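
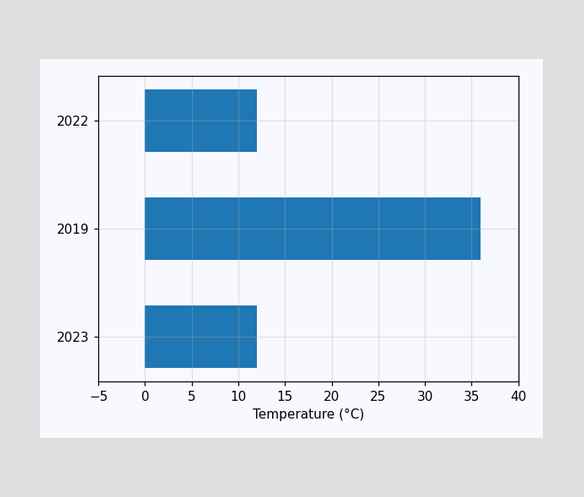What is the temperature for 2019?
36°C

Reading along the chart's x-axis, the 2019 bar reaches 36°C.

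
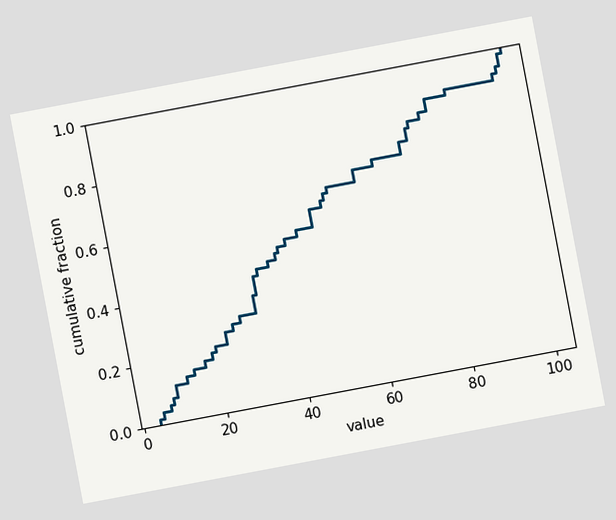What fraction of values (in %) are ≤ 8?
The chart is tilted about 11° counter-clockwise. At x=8 the ECDF step is at 8%.

8%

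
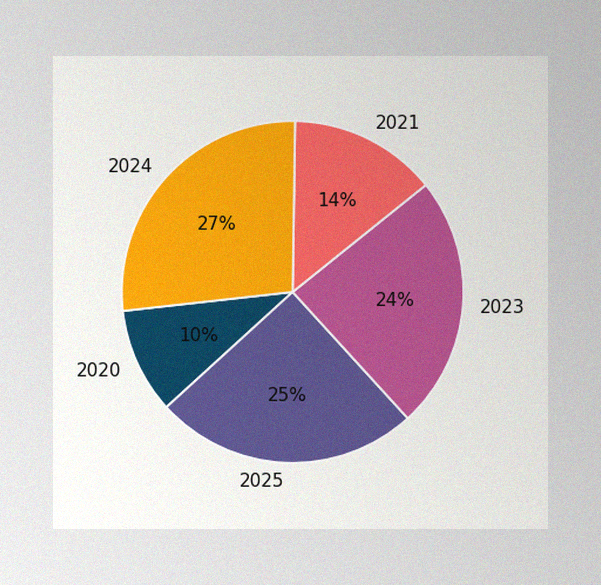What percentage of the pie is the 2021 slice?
14%

The image has some photo noise and uneven lighting. The 2021 slice takes up 14% of the pie.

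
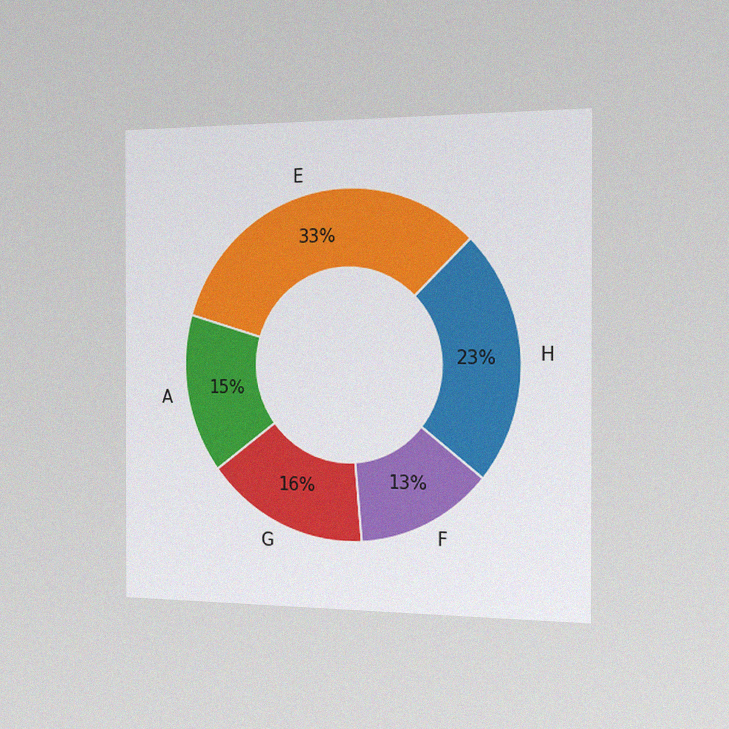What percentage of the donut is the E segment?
The chart is viewed slightly from the right, with some photo noise. The E segment takes up 33% of the ring.

33%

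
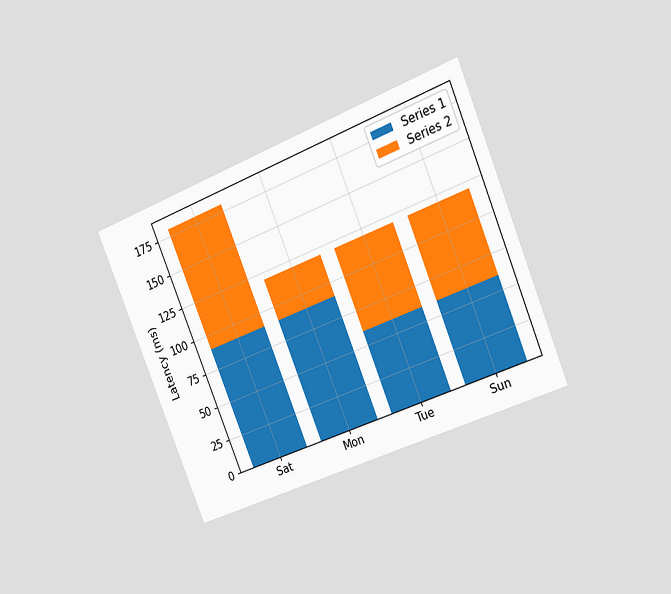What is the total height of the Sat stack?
180ms

The chart is tilted about 22° counter-clockwise and viewed slightly from the right. The Sat stack's top reaches 180ms on the y-axis.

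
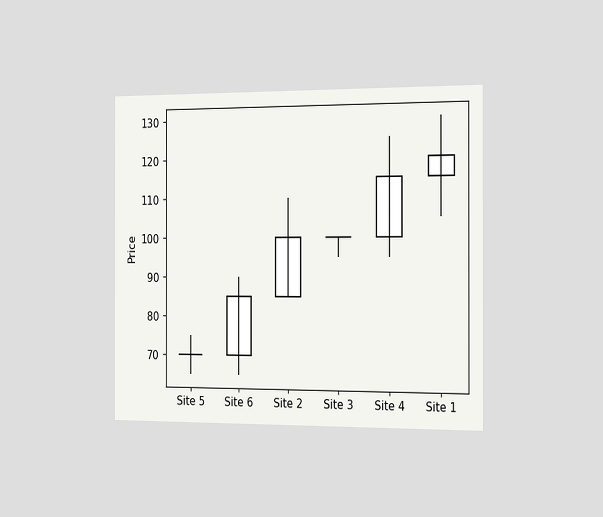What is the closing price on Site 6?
The chart is viewed slightly from the right. The Site 6 candle closes at 85.

85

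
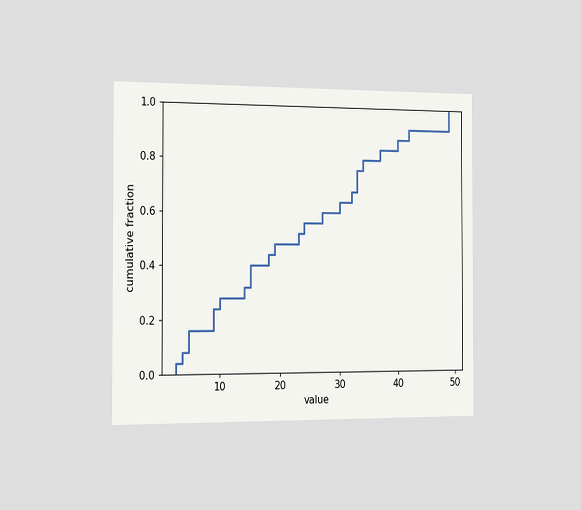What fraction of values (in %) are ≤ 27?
60%

The chart is viewed slightly from the left. At x=27 the ECDF step is at 60%.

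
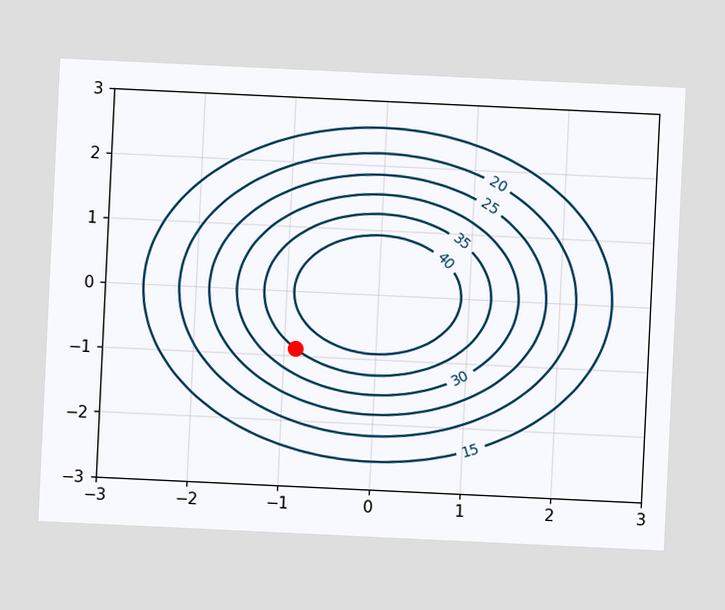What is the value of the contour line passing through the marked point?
The chart is tilted about 3° clockwise. The marked point sits on the contour labelled 35.

35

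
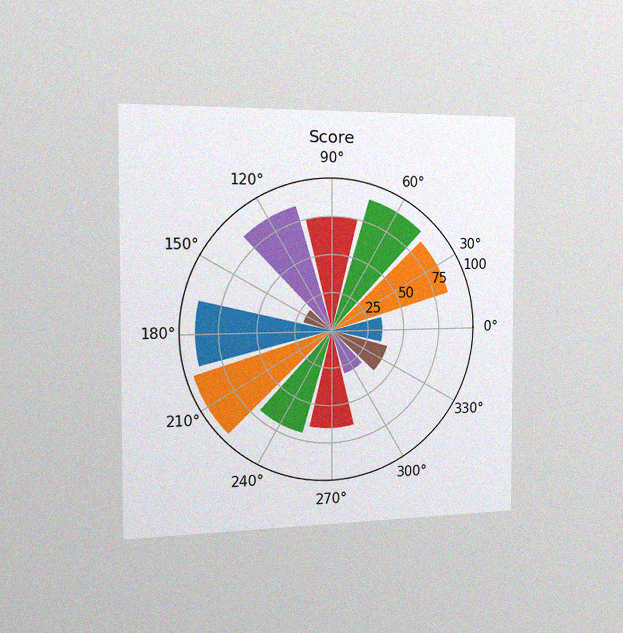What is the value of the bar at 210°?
The chart is viewed slightly from the left, with some photo noise. The bar at 210° reaches 95 on the radial axis.

95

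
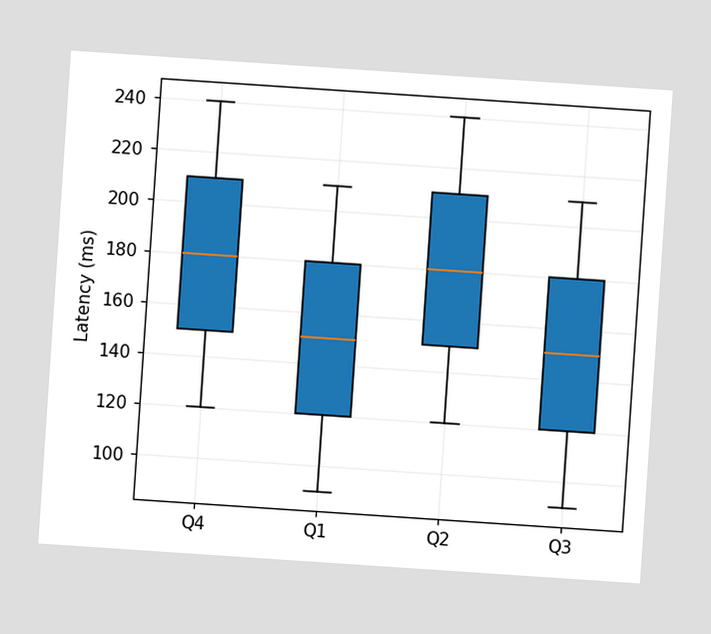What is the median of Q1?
The chart is tilted about 4° clockwise. The median line in the Q1 box sits at 150ms.

150ms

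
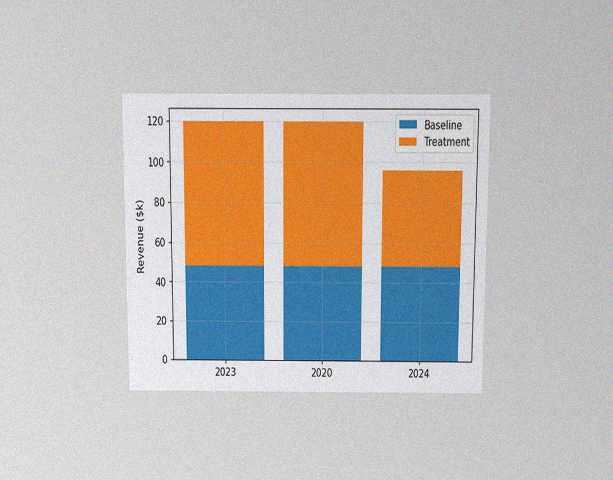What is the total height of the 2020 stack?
The chart is viewed slightly from above, with some photo noise. The 2020 stack's top reaches $120k on the y-axis.

$120k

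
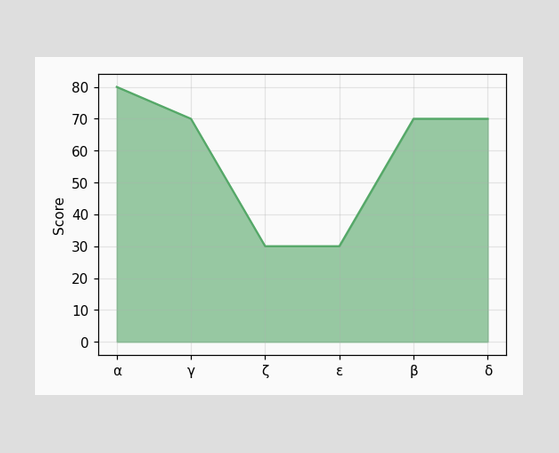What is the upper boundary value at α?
80

At α the upper boundary is at 80.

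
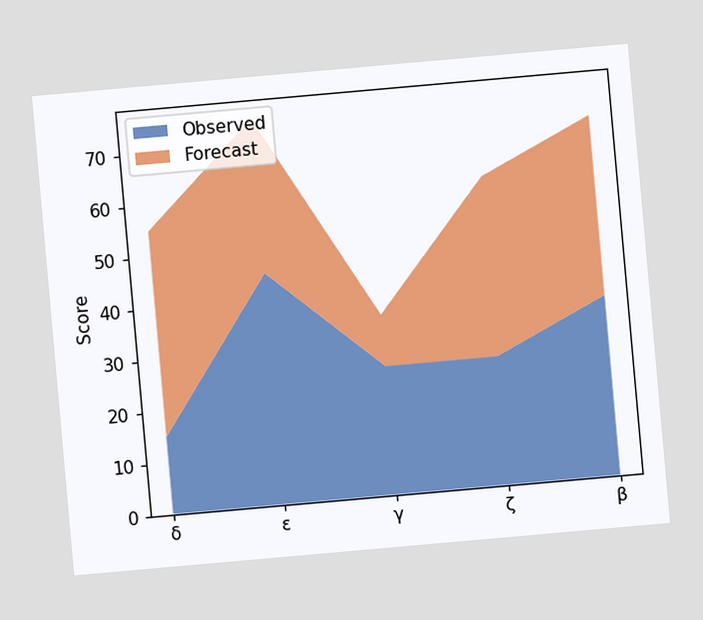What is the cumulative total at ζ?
The chart is tilted about 5° counter-clockwise. The stacked total at ζ reaches 60.

60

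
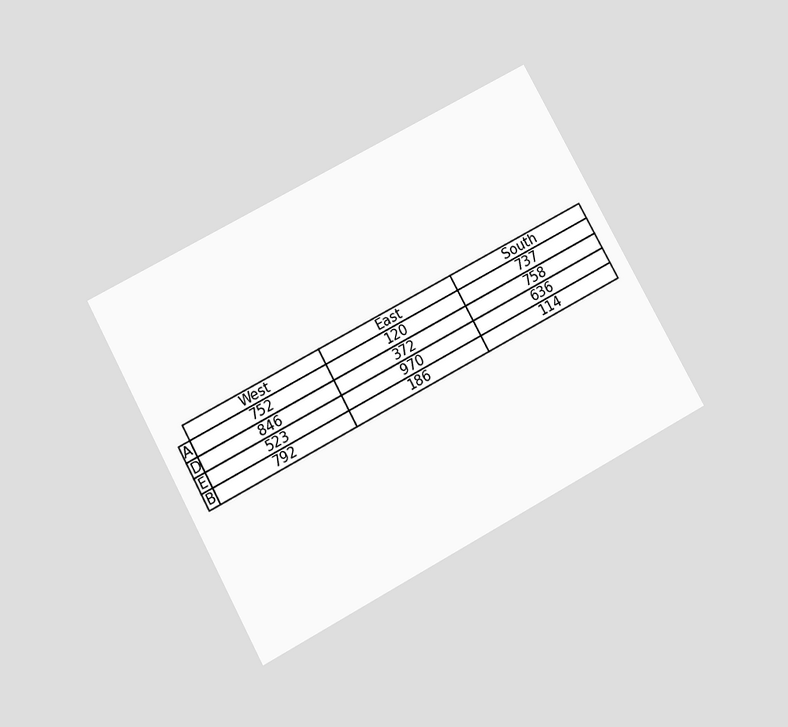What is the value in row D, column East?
The chart is tilted about 29° counter-clockwise and viewed slightly from below. The (D, East) cell reads 372.

372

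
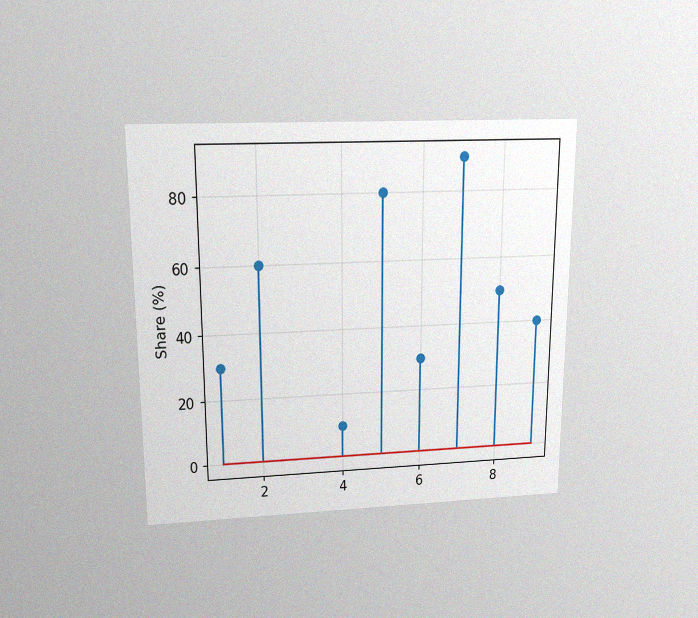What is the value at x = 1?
The chart is viewed slightly from above, with some photo noise. The stem at x=1 reaches 30%.

30%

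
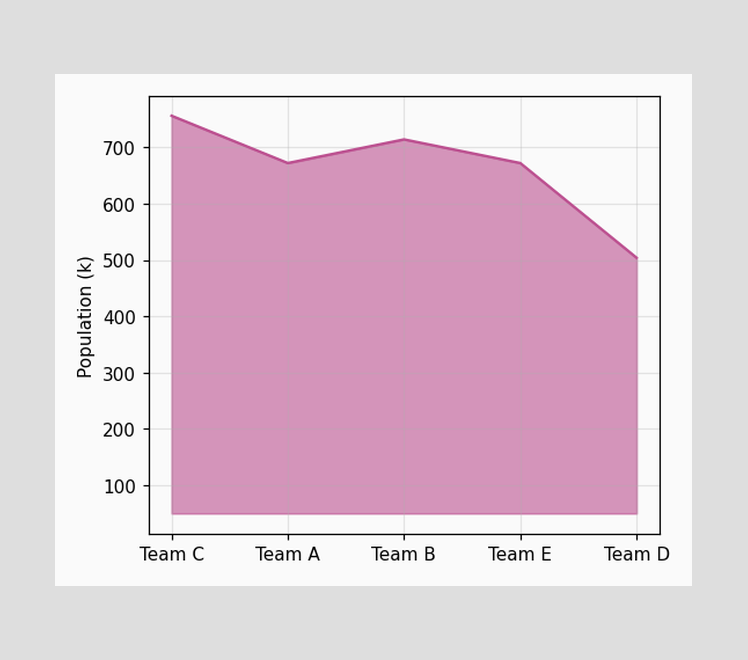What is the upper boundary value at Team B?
At Team B the upper boundary is at 714k.

714k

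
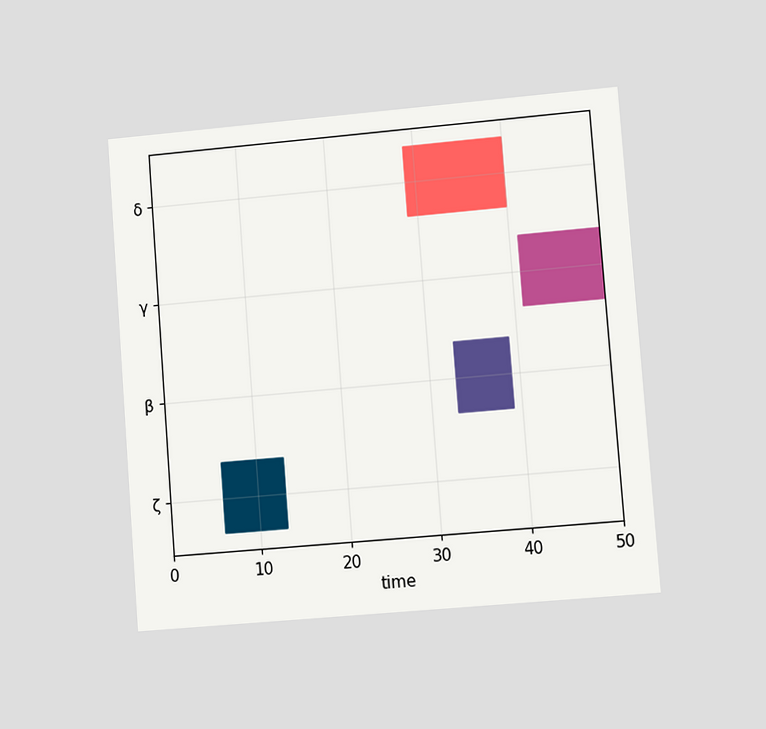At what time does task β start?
33

The chart is tilted about 4° counter-clockwise and viewed at a slight angle. The β bar begins at t=33.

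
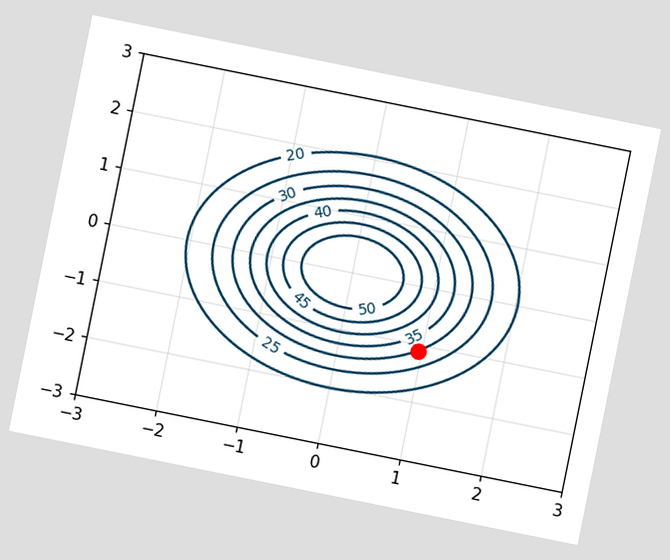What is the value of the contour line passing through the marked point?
The chart is tilted about 11° clockwise. The marked point sits on the contour labelled 30.

30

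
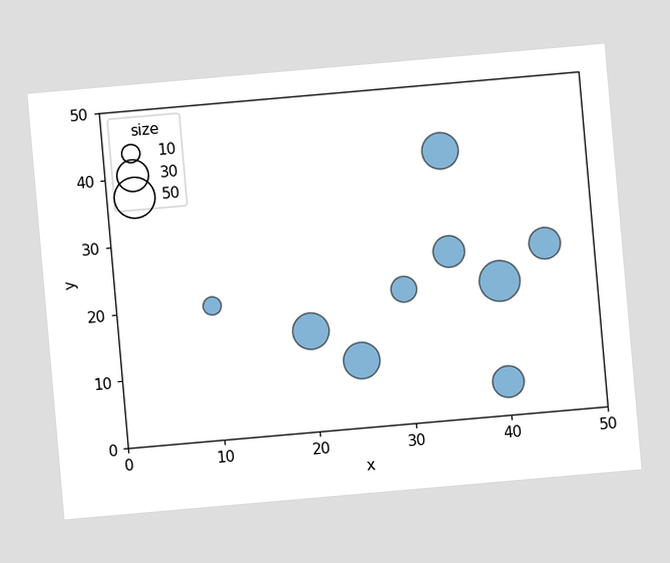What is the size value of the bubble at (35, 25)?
30

The chart is tilted about 5° counter-clockwise. Matching the bubble at (35, 25) against the size legend gives 30.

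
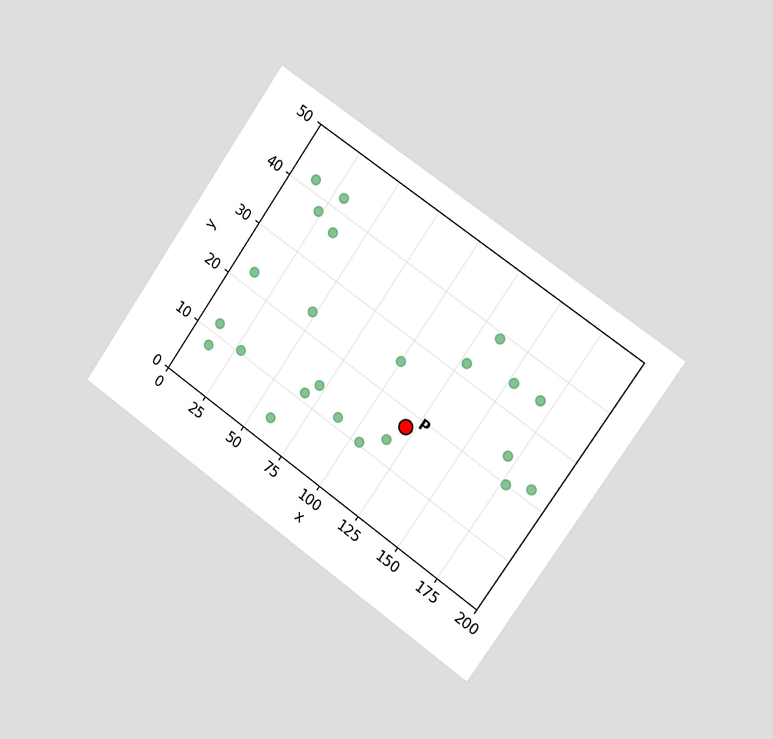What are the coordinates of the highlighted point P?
(120, 17.5)

The chart is tilted about 35° clockwise and viewed slightly from the right. Following the gridlines from P to each axis, P sits at (120, 17.5).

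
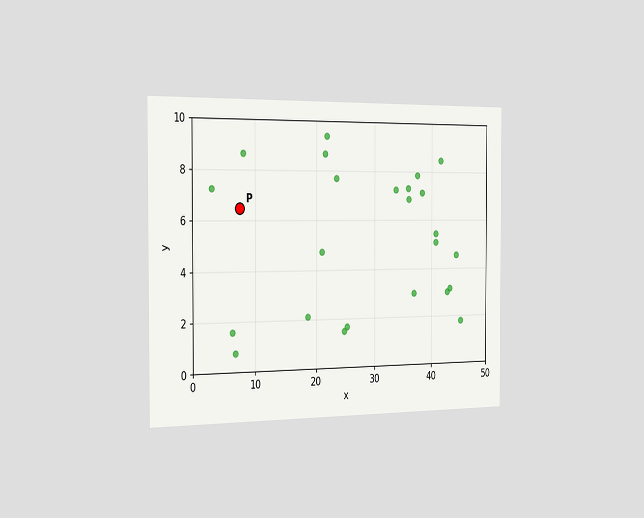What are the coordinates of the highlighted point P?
The chart is viewed slightly from the left. Following the gridlines from P to each axis, P sits at (7.5, 6.5).

(7.5, 6.5)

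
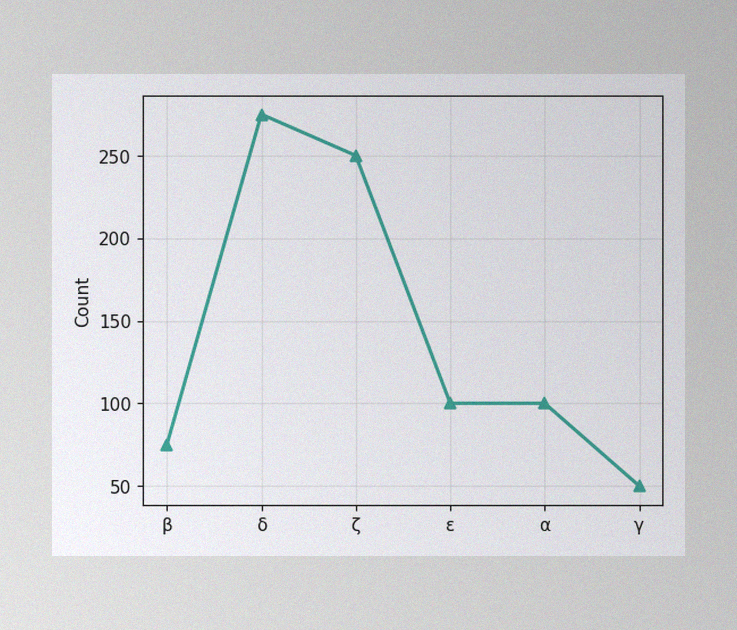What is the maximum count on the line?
275

The image has some photo noise and uneven lighting. The highest point is at δ, and reading across to the y-axis gives 275.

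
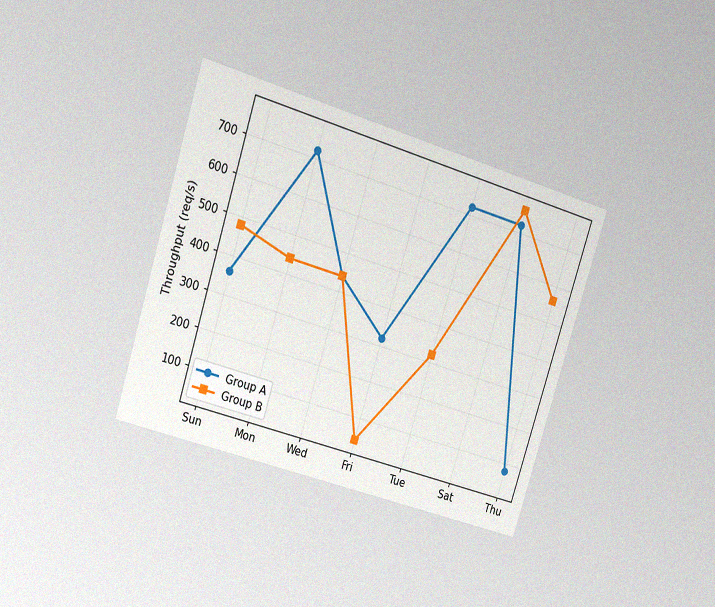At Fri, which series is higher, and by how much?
The chart is tilted about 18° clockwise and viewed at a slight angle, with some photo noise. At Fri, Group A sits above the other line by 280req/s.

Group A, by 280req/s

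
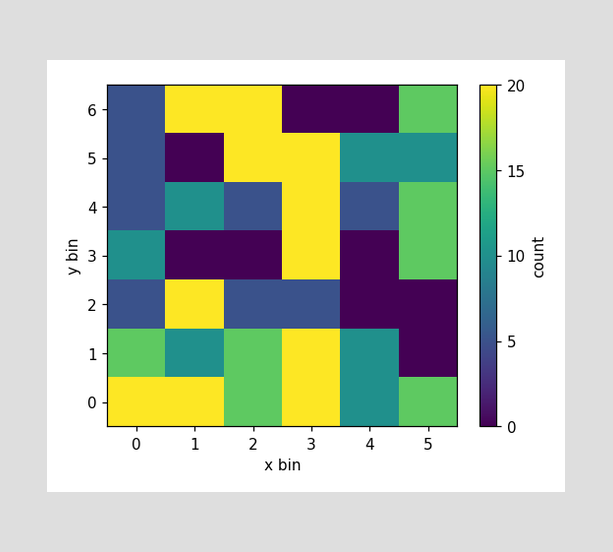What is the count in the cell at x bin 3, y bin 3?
20

Matching the cell (3, 3) against the colorbar gives 20.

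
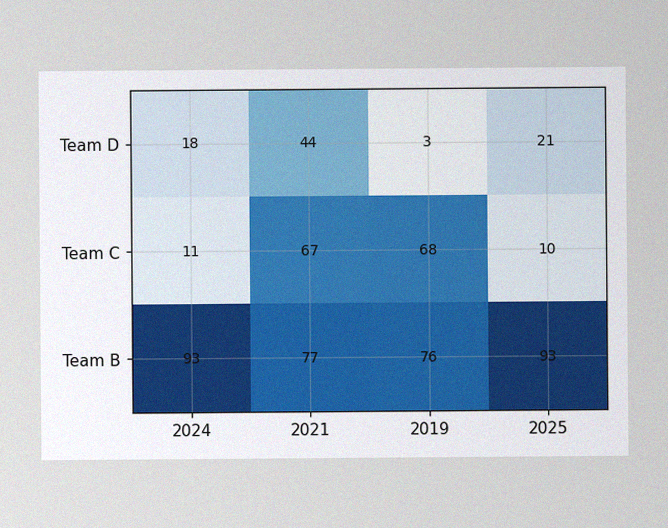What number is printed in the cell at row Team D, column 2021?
44

The image has some photo noise and uneven lighting. The (Team D, 2021) cell reads 44.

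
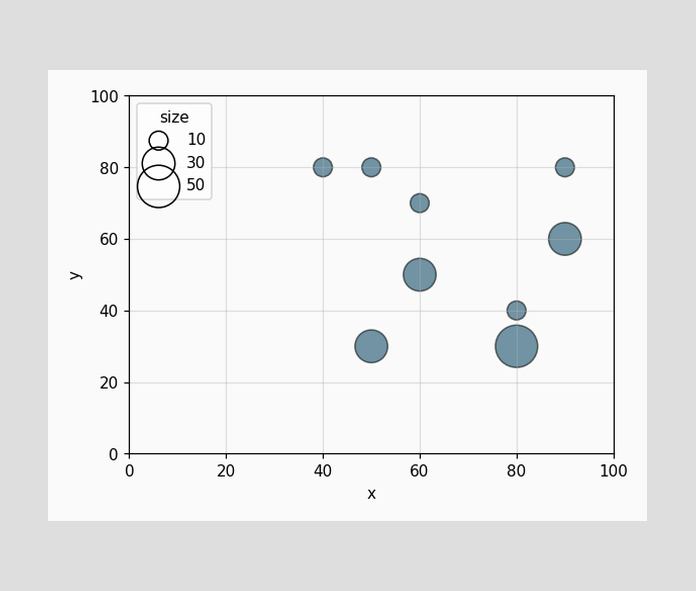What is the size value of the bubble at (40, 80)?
Matching the bubble at (40, 80) against the size legend gives 10.

10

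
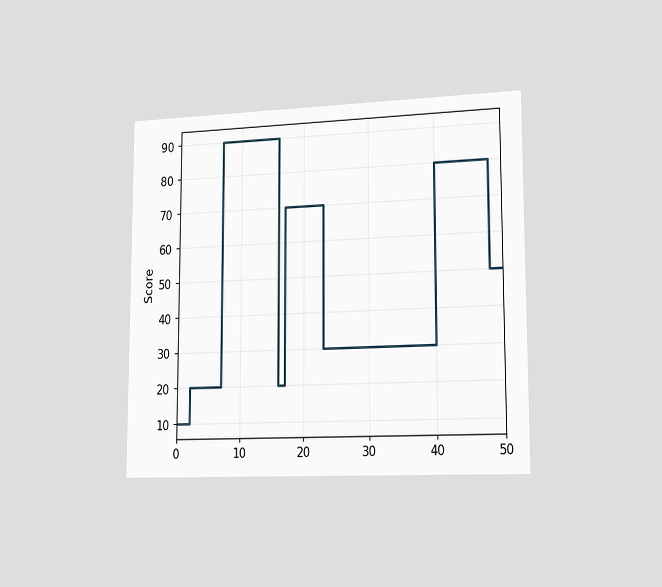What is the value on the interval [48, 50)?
50

The chart is viewed slightly from the right. On [48, 50) the step sits at 50.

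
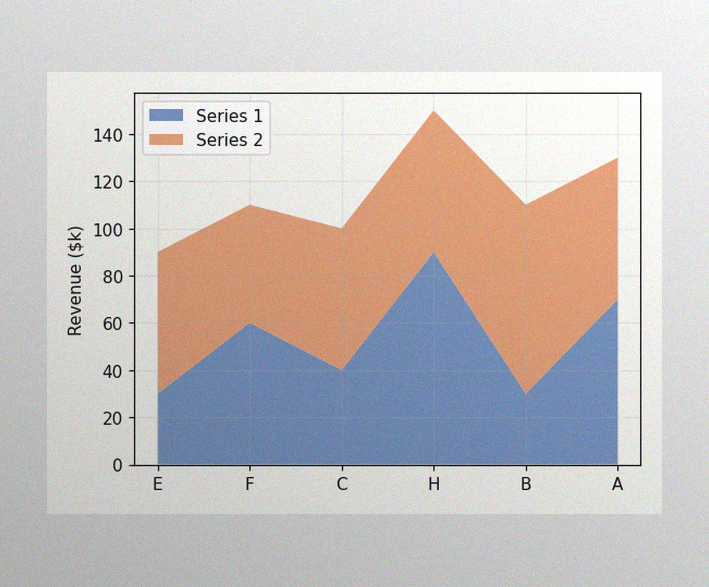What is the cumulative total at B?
$110k

The image has some photo noise and uneven lighting. The stacked total at B reaches $110k.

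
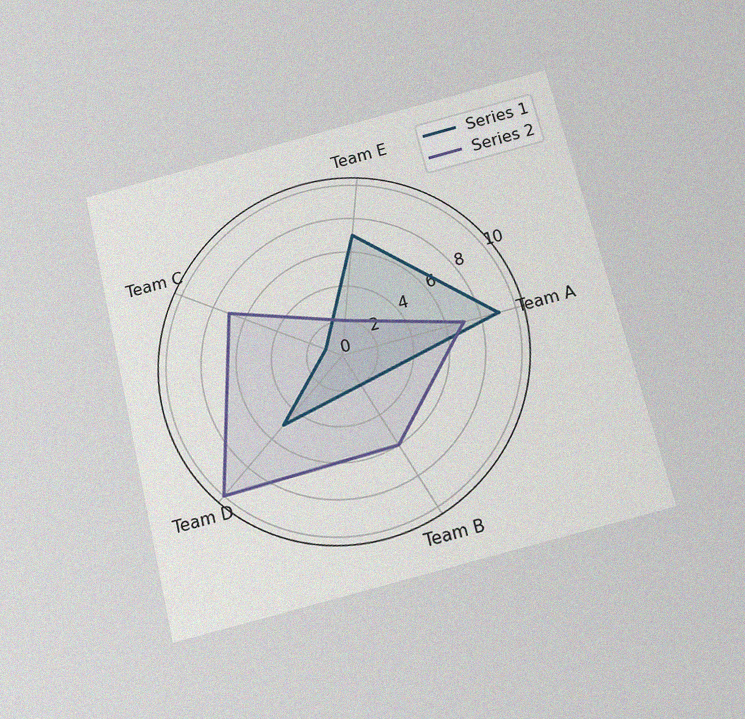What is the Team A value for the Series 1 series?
The chart is tilted about 14° counter-clockwise and viewed slightly from below, with some photo noise. On the Team A axis, Series 1 reaches 9.

9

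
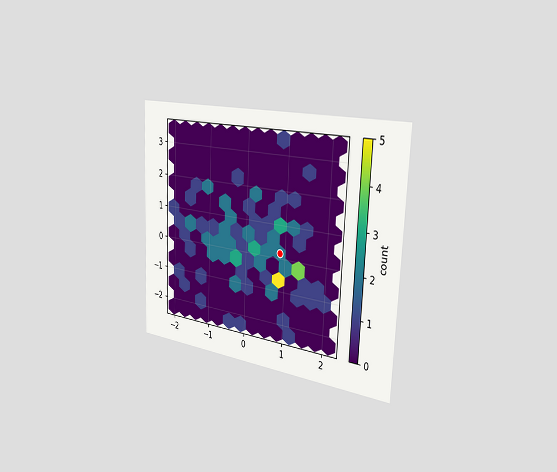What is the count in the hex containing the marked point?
The chart is tilted about 2° clockwise and viewed slightly from the right. The marked hex reads 2 on the colorbar.

2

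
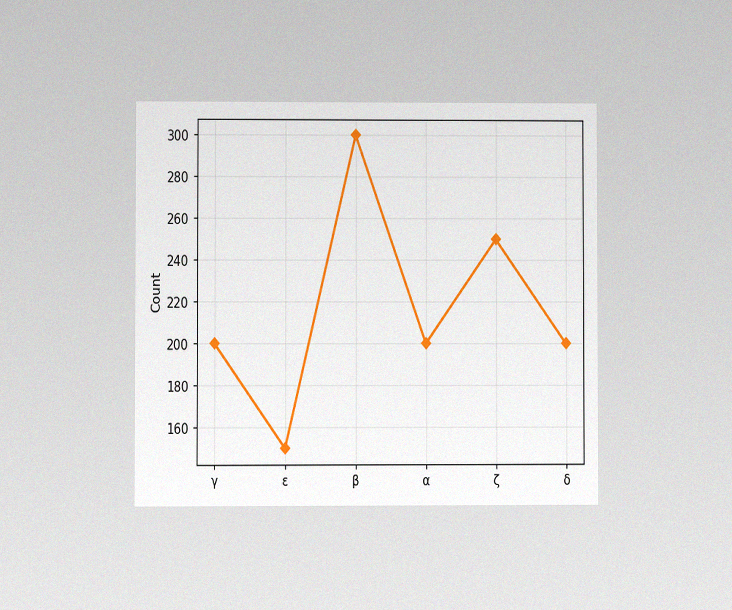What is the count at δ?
The chart is viewed at a slight angle, with some photo noise. At δ, the line is at 200.

200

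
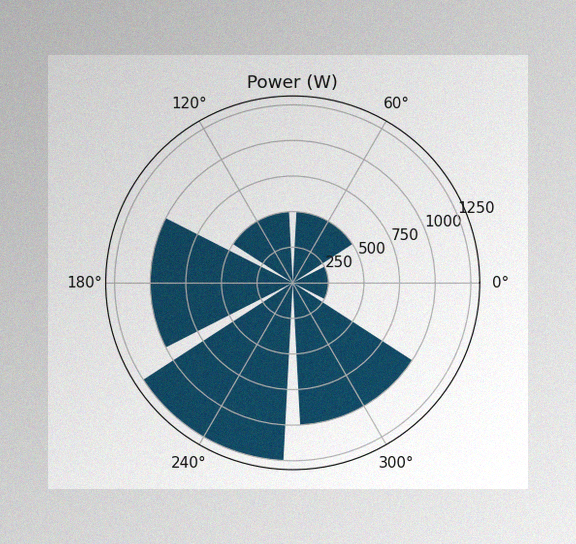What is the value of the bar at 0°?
250W

The image has some photo noise and uneven lighting. The bar at 0° reaches 250W on the radial axis.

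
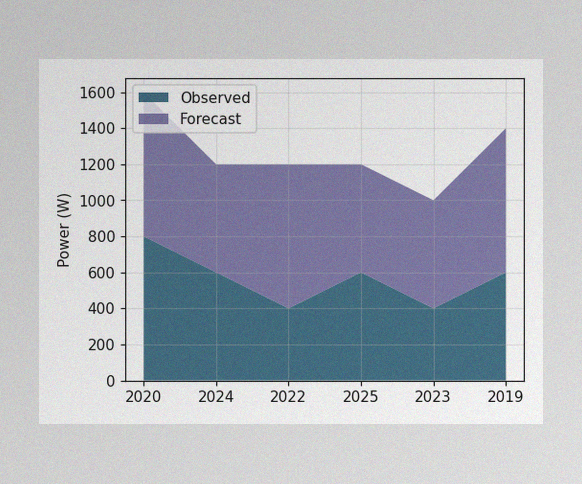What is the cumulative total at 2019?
1400W

The image has some photo noise and uneven lighting. The stacked total at 2019 reaches 1400W.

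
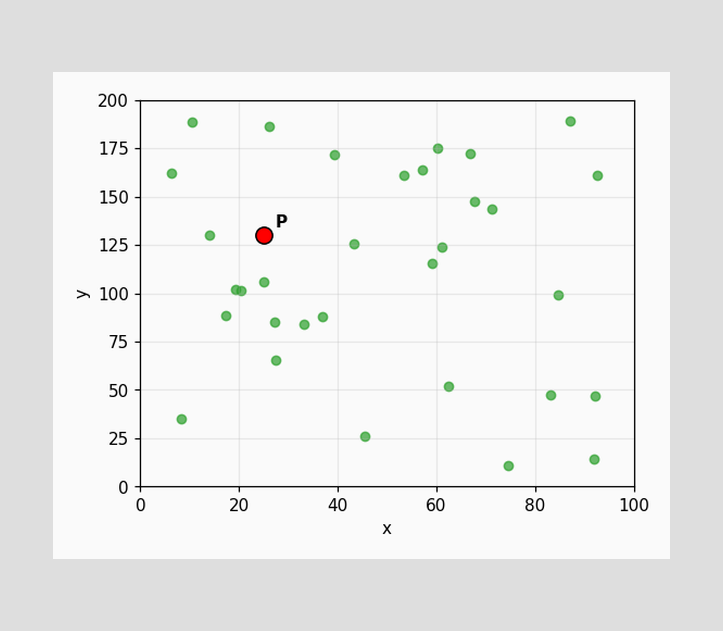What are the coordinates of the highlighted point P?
Following the gridlines from P to each axis, P sits at (25, 130).

(25, 130)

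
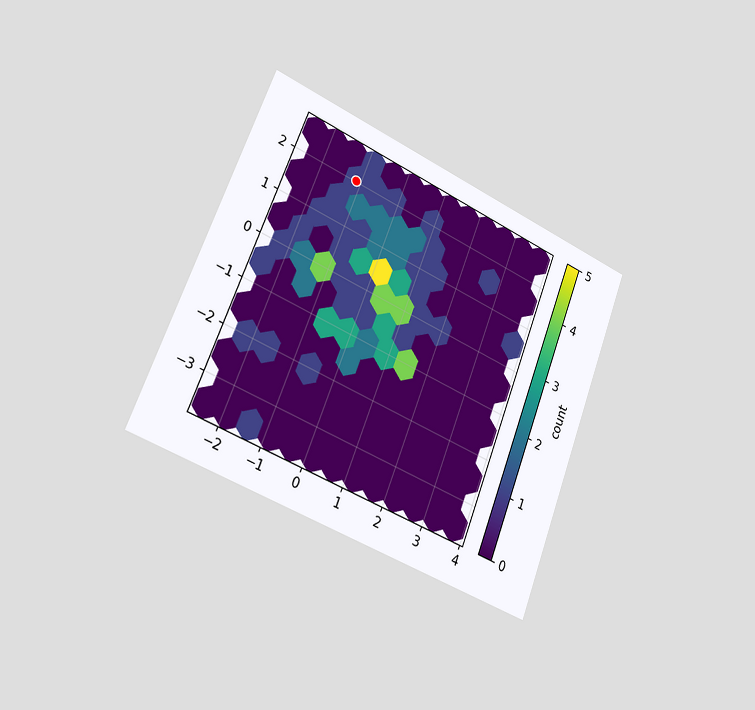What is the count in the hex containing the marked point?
The chart is tilted about 21° clockwise and viewed slightly from the left. The marked hex reads 1 on the colorbar.

1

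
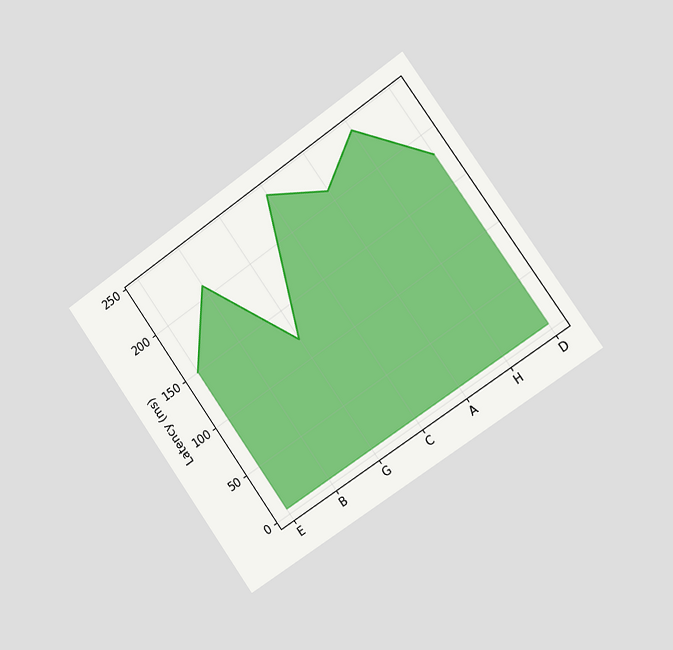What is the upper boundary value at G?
120ms

The chart is tilted about 35° counter-clockwise and viewed slightly from the right. At G the upper boundary is at 120ms.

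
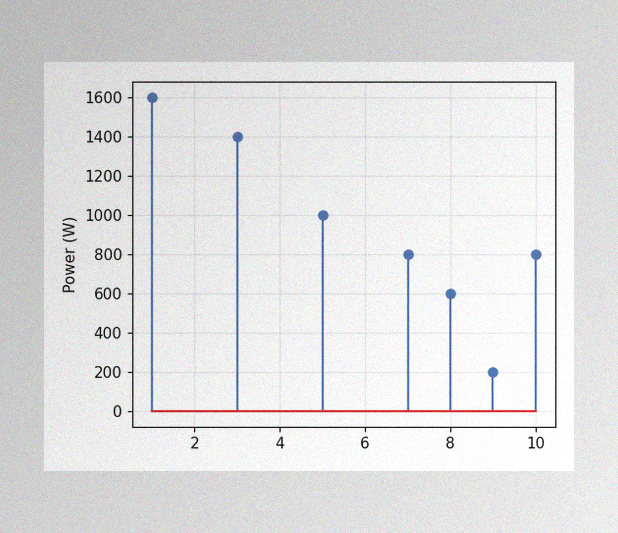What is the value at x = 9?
200W

The image has some photo noise and uneven lighting. The stem at x=9 reaches 200W.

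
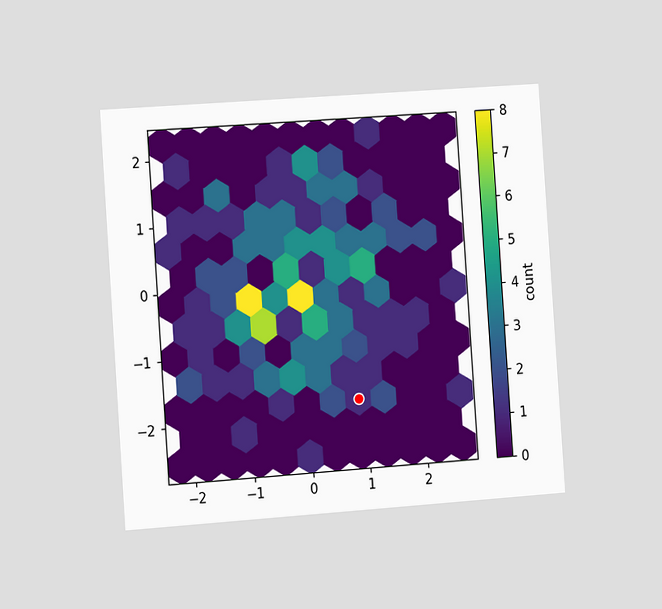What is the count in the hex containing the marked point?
The chart is tilted about 4° counter-clockwise and viewed slightly from the left. The marked hex reads 1 on the colorbar.

1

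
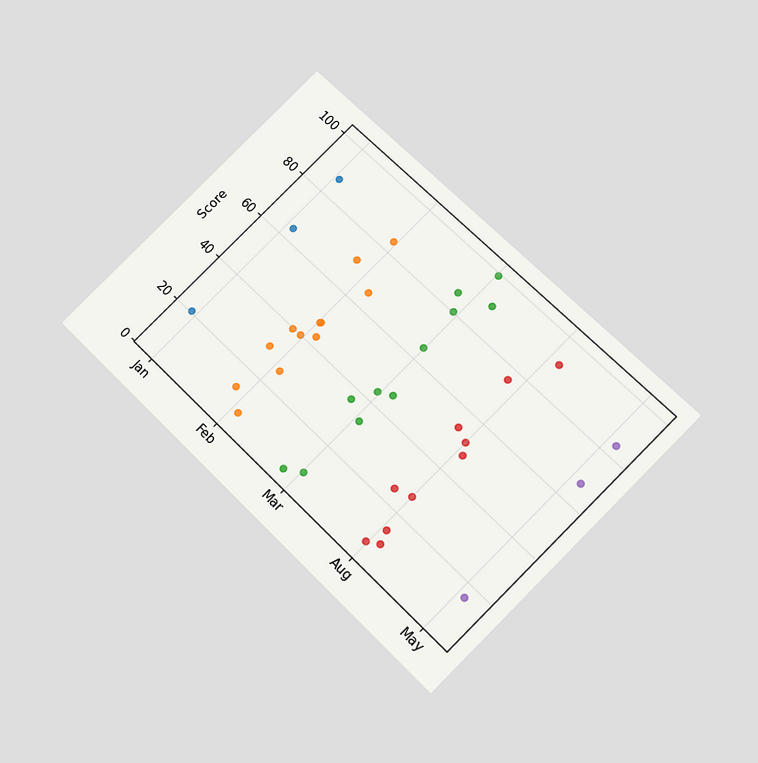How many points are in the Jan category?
3

The chart is tilted about 45° clockwise and viewed slightly from below. Counting the markers in the Jan column gives 3.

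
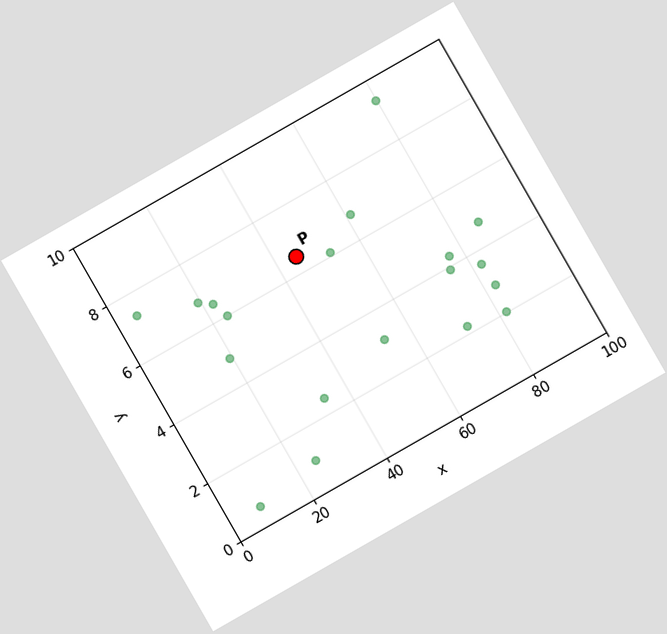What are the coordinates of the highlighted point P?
(45, 6.5)

The chart is tilted about 30° counter-clockwise. Following the gridlines from P to each axis, P sits at (45, 6.5).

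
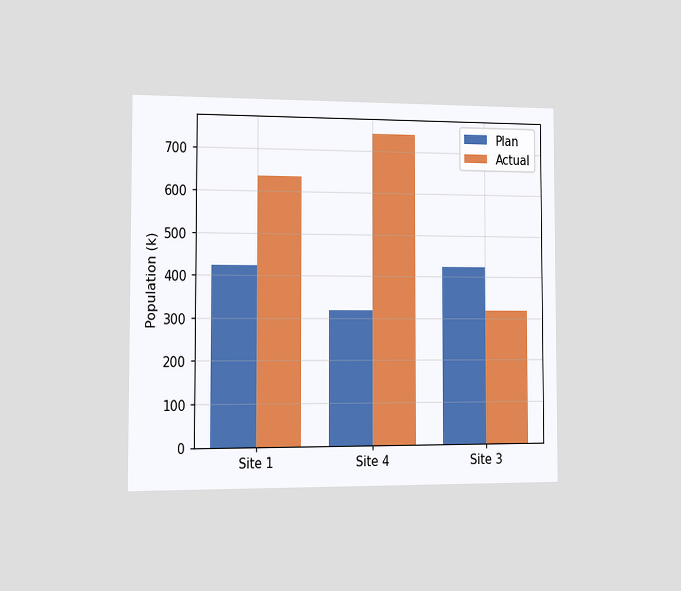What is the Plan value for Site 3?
The chart is viewed slightly from the left. The Plan bar at Site 3 reaches 424k on the y-axis.

424k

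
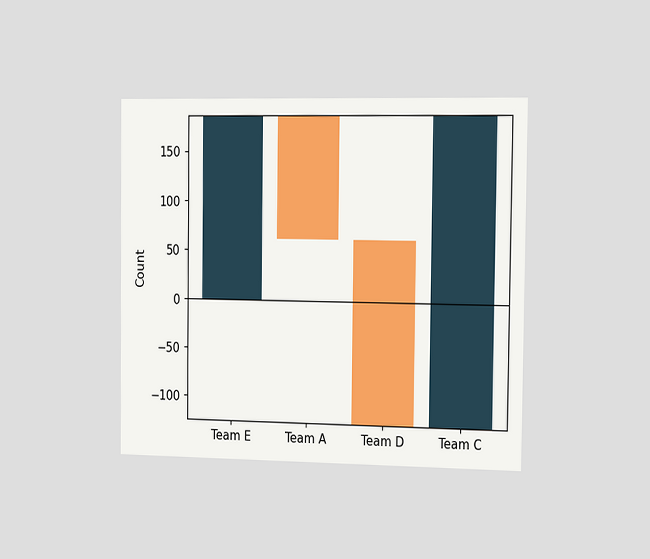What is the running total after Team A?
62

The chart is viewed slightly from the right. After Team A the running total reaches 62.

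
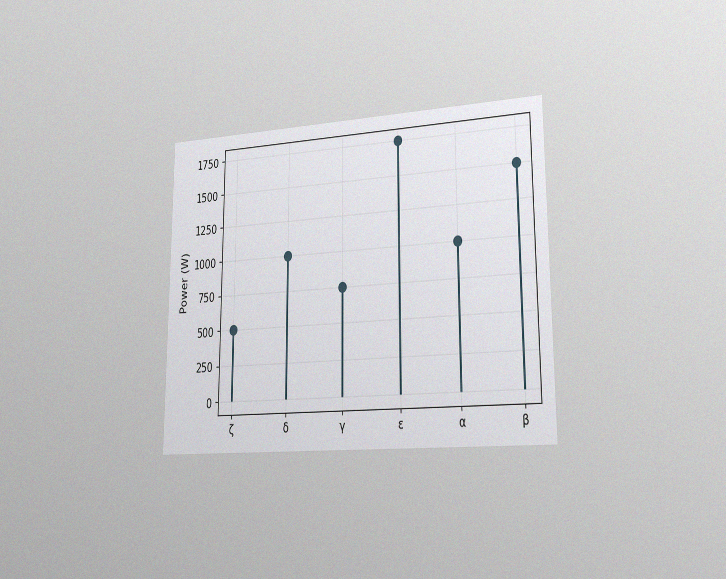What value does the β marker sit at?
The chart is viewed slightly from the right, with some photo noise. The β marker sits at 1500W.

1500W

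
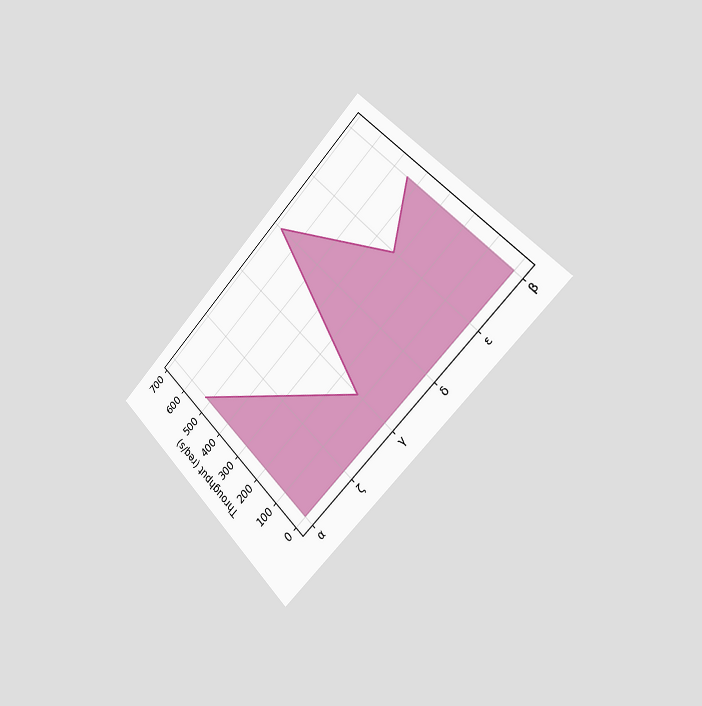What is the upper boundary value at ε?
320req/s

The chart is tilted about 45° counter-clockwise and viewed slightly from the right. At ε the upper boundary is at 320req/s.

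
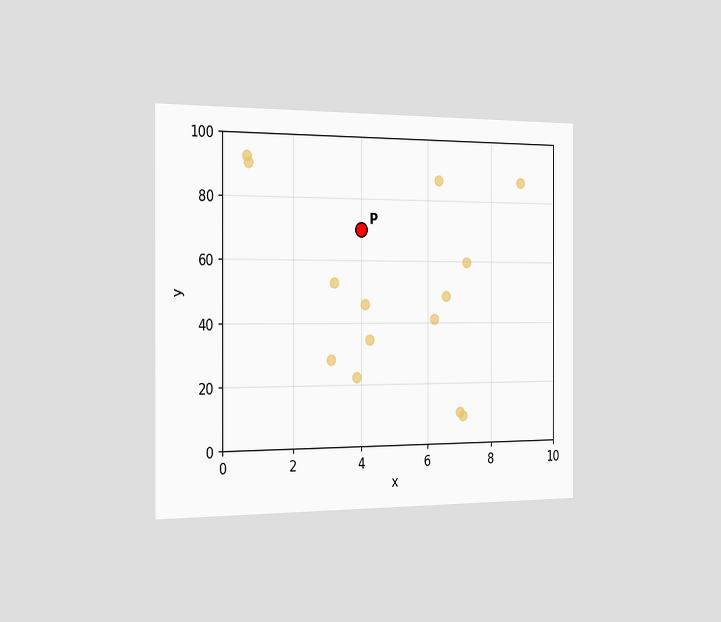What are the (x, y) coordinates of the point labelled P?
(4, 70)

The chart is viewed slightly from the left. Following the gridlines from P to each axis, P sits at (4, 70).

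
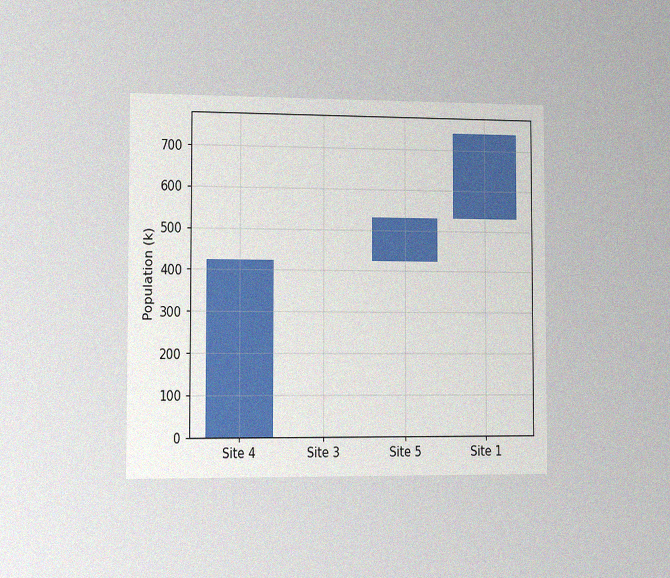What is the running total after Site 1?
The chart is viewed slightly from the left, with some photo noise. After Site 1 the running total reaches 742k.

742k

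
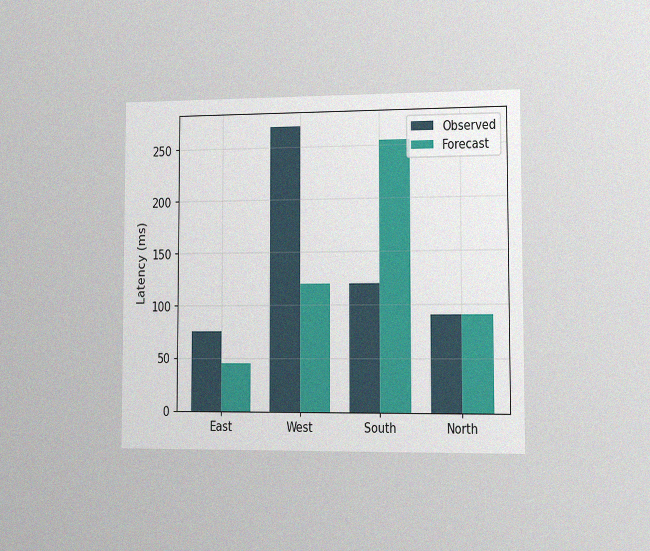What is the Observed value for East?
75ms

The chart is viewed slightly from the right, with some photo noise. The Observed bar at East reaches 75ms on the y-axis.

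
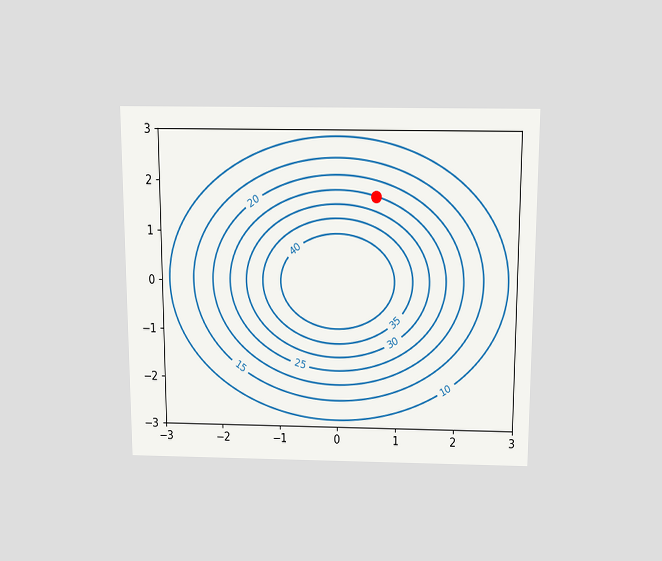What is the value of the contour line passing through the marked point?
The chart is viewed slightly from above. The marked point sits on the contour labelled 25.

25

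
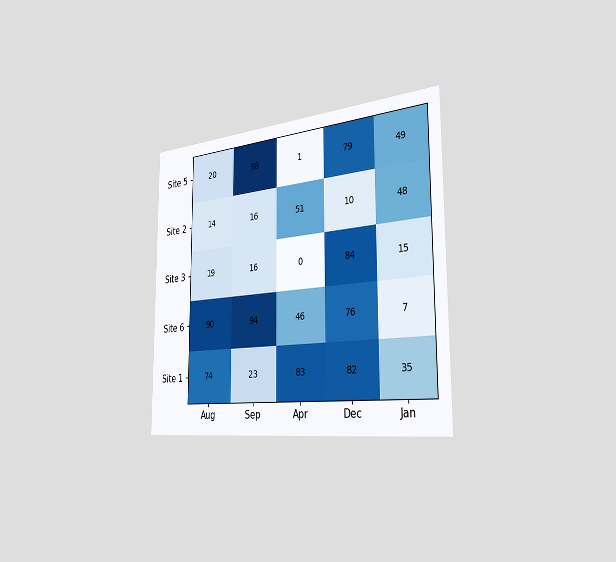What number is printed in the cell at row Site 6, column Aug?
The chart is viewed slightly from the right. The (Site 6, Aug) cell reads 90.

90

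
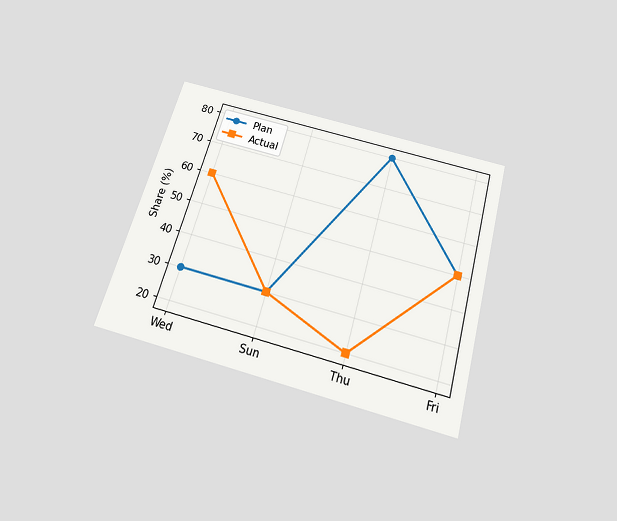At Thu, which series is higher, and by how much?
Plan, by 60%

The chart is tilted about 16° clockwise and viewed slightly from below. At Thu, Plan sits above the other line by 60%.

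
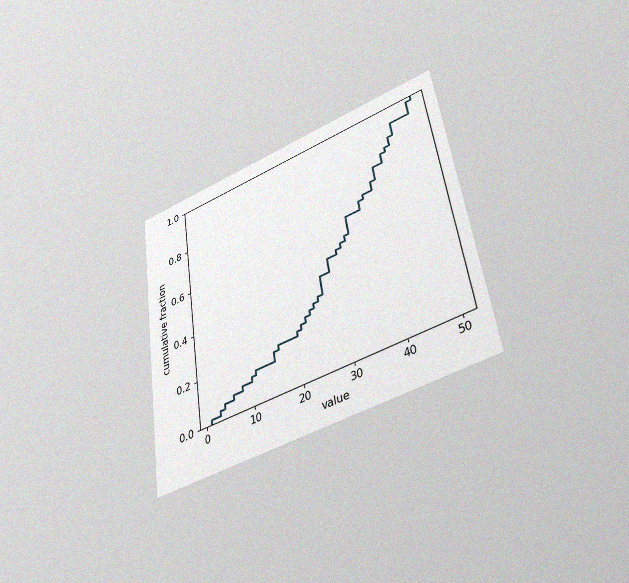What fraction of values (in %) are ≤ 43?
The chart is tilted about 8° counter-clockwise and viewed slightly from below, with some photo noise. At x=43 the ECDF step is at 82%.

82%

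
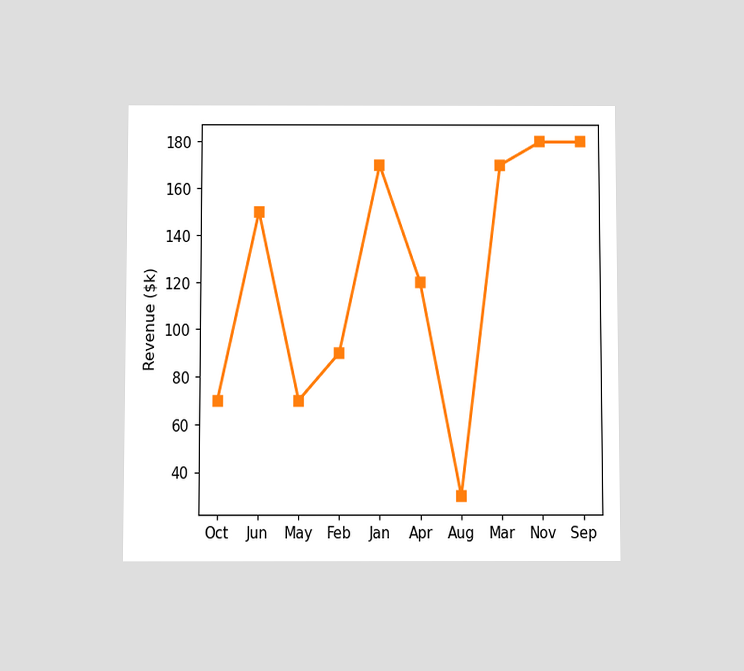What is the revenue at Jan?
The chart is viewed at a slight angle. At Jan, the line is at $170k.

$170k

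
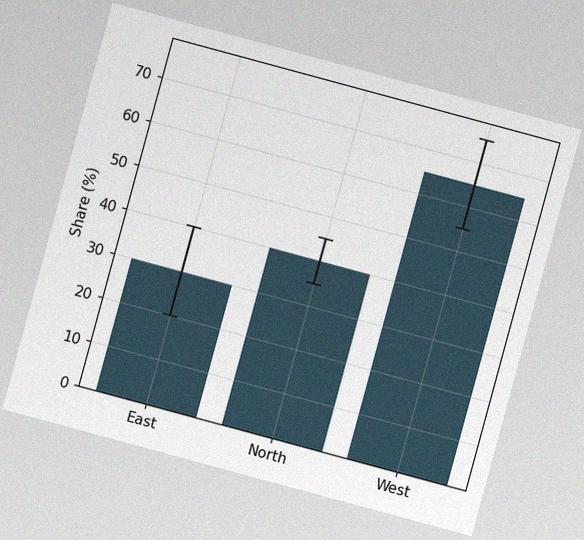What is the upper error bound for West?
75%

The chart is tilted about 15° clockwise, with some photo noise. The West bar's upper whisker reaches 75%.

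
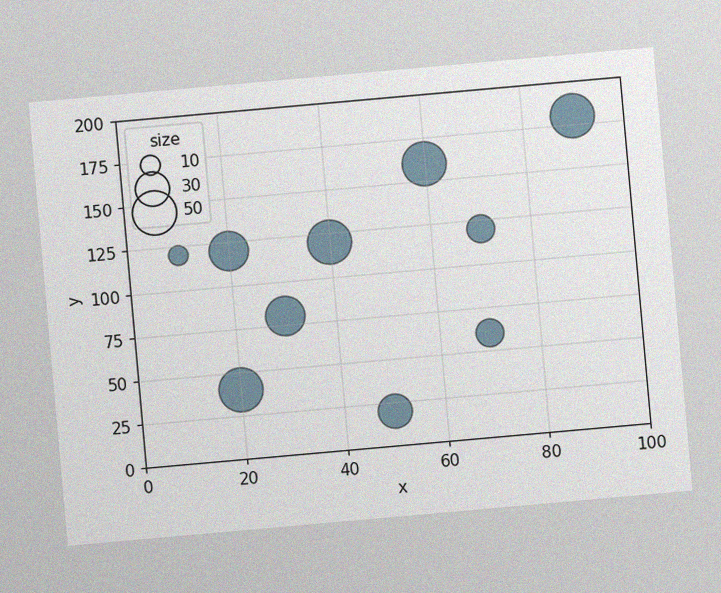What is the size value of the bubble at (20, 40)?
The chart is tilted about 5° counter-clockwise, with some photo noise. Matching the bubble at (20, 40) against the size legend gives 50.

50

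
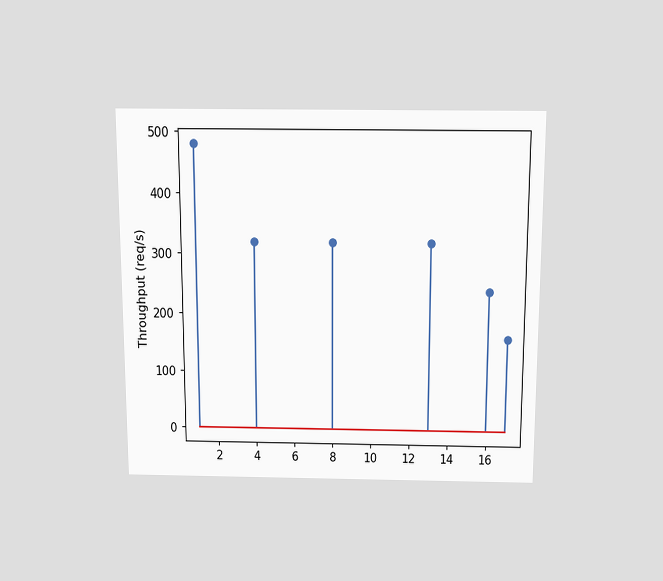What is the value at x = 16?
The chart is viewed slightly from above. The stem at x=16 reaches 240req/s.

240req/s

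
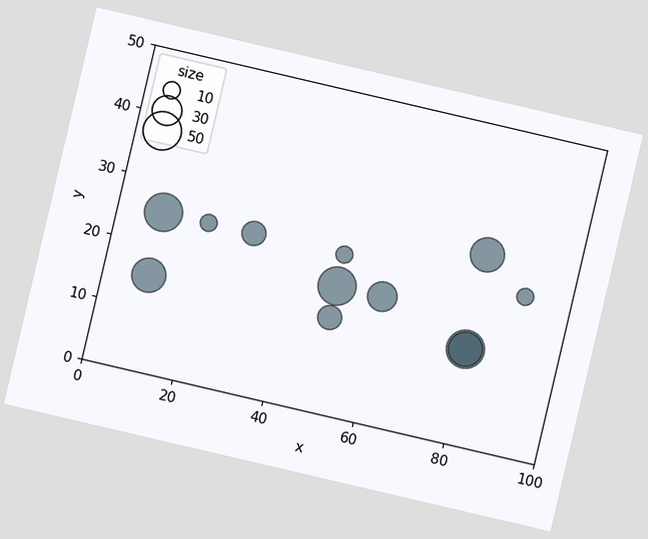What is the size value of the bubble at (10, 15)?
40

The chart is tilted about 13° clockwise. Matching the bubble at (10, 15) against the size legend gives 40.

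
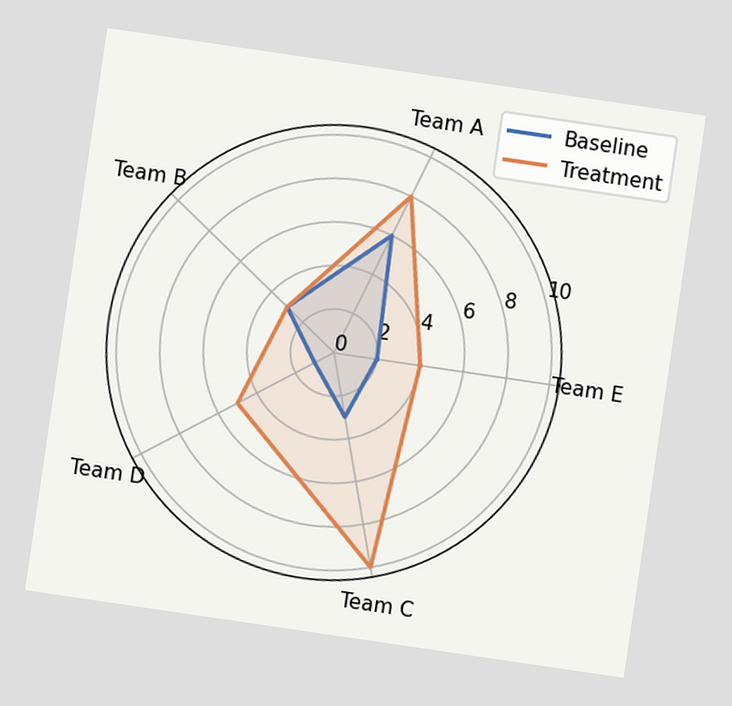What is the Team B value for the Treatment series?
3

The chart is tilted about 8° clockwise. On the Team B axis, Treatment reaches 3.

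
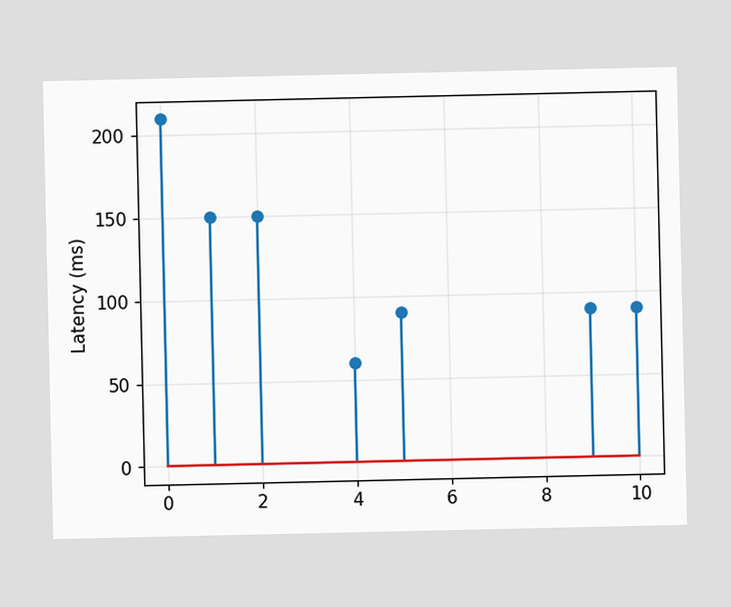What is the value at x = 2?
150ms

The stem at x=2 reaches 150ms.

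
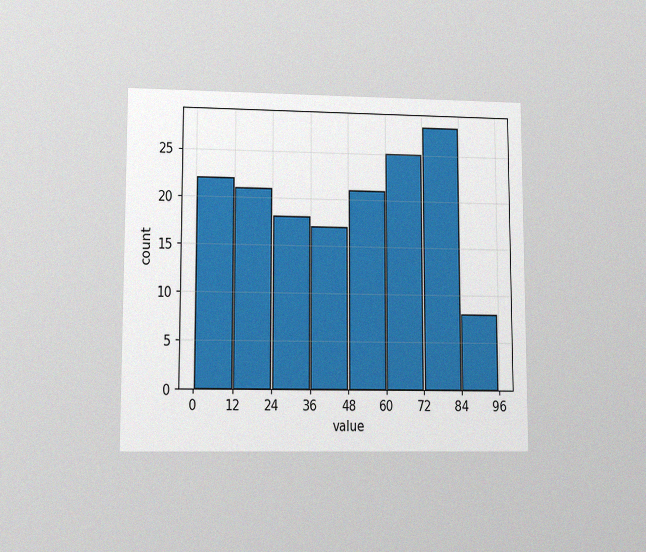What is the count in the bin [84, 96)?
8

The chart is viewed at a slight angle, with some photo noise. The [84, 96) bin has height 8.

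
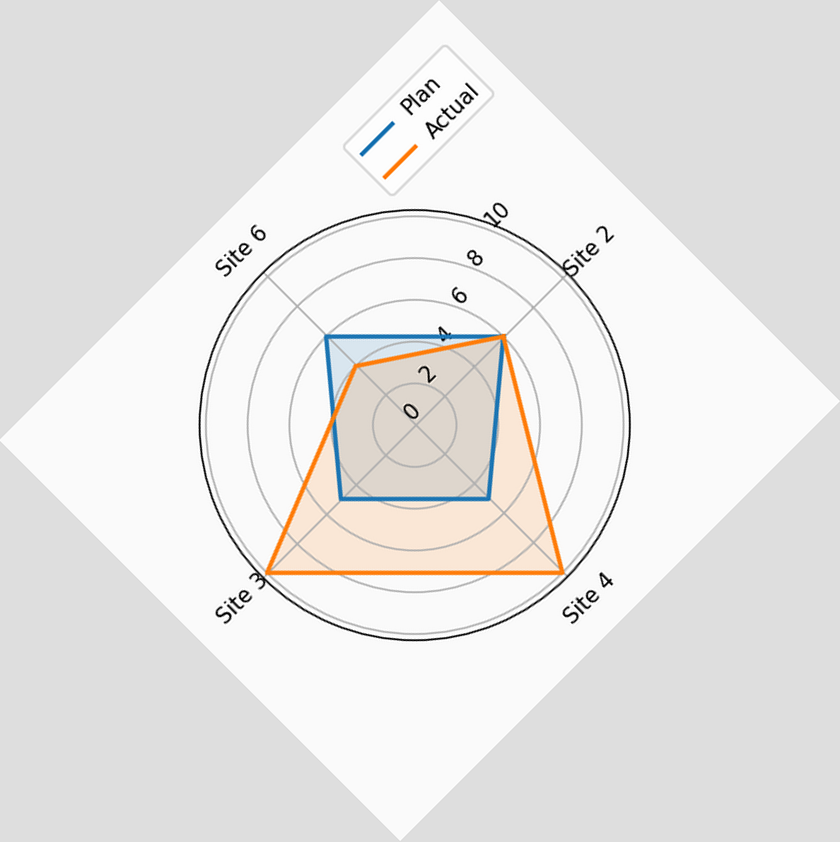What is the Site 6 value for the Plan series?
6

The chart is tilted about 45° counter-clockwise. On the Site 6 axis, Plan reaches 6.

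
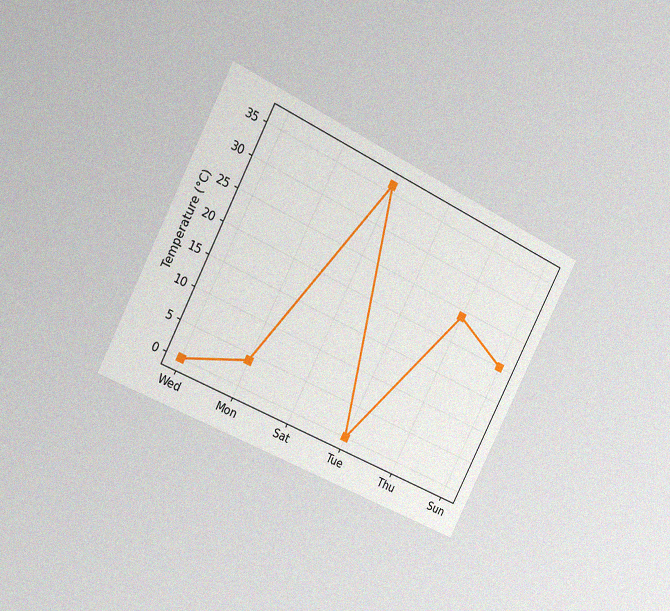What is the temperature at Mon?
The chart is tilted about 27° clockwise and viewed slightly from the left, with some photo noise. At Mon, the line is at 4°C.

4°C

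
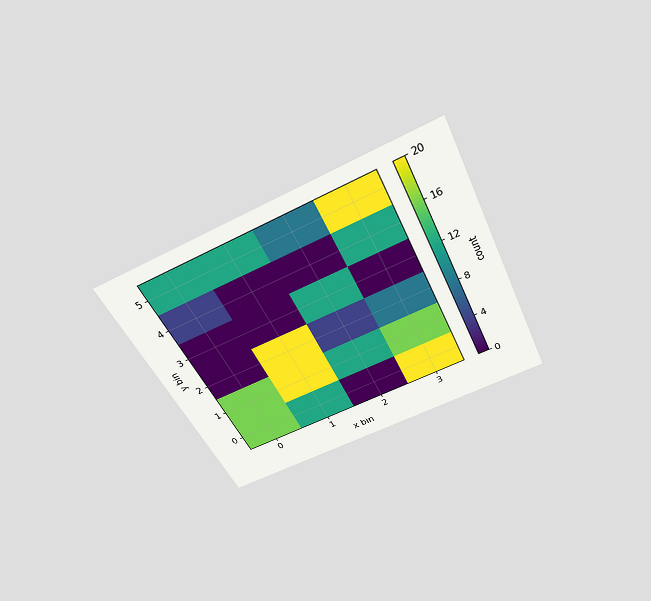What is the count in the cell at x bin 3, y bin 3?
The chart is tilted about 26° counter-clockwise and viewed slightly from above. Matching the cell (3, 3) against the colorbar gives 0.

0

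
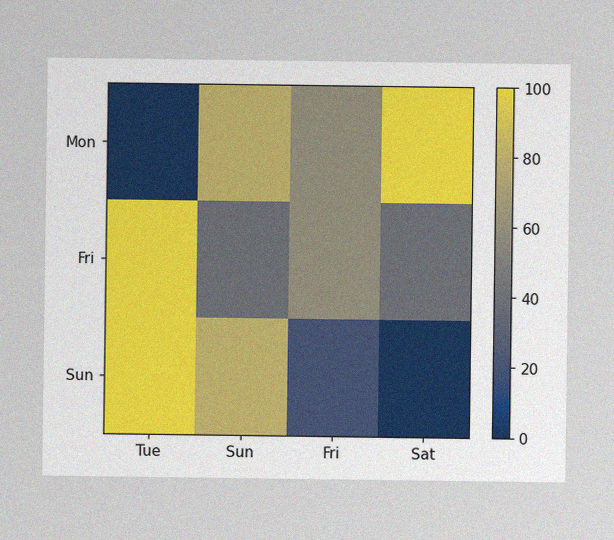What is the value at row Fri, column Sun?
The image has some photo noise and uneven lighting. Matching cell (Fri, Sun) against the colorbar gives 40.

40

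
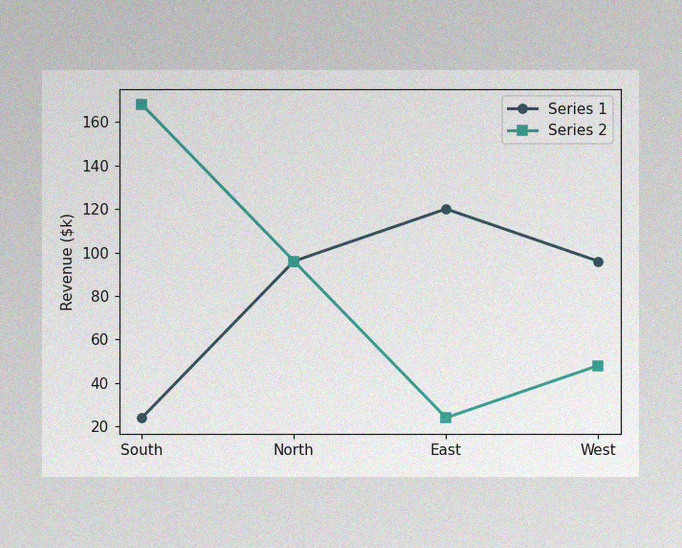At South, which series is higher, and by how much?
The image has some photo noise and uneven lighting. At South, Series 2 sits above the other line by $144k.

Series 2, by $144k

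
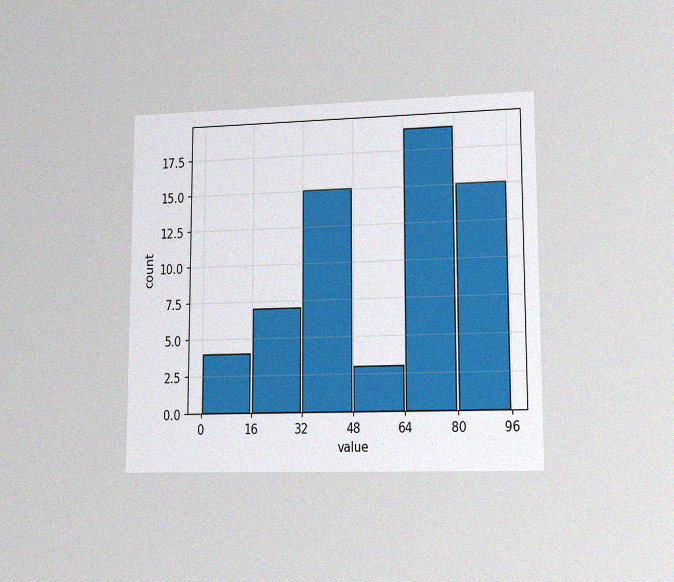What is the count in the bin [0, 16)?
The chart is viewed at a slight angle, with some photo noise. The [0, 16) bin has height 4.

4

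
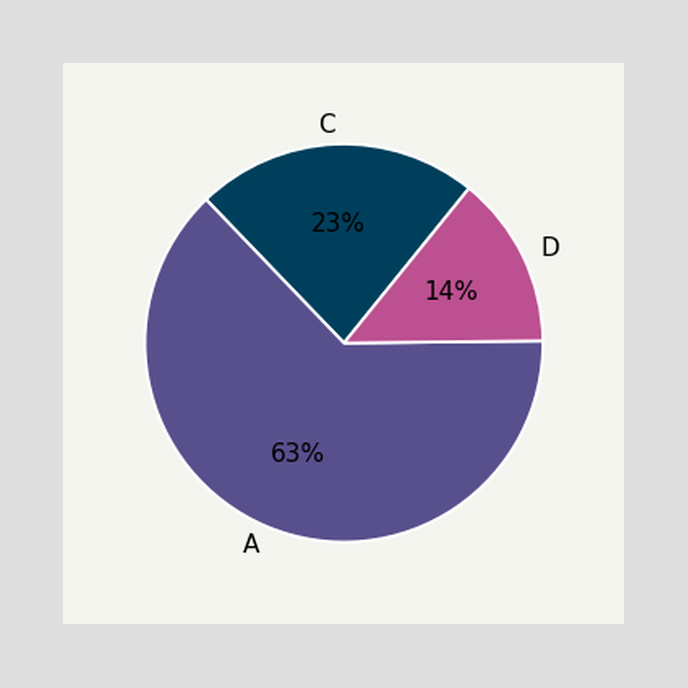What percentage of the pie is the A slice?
The A slice takes up 63% of the pie.

63%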